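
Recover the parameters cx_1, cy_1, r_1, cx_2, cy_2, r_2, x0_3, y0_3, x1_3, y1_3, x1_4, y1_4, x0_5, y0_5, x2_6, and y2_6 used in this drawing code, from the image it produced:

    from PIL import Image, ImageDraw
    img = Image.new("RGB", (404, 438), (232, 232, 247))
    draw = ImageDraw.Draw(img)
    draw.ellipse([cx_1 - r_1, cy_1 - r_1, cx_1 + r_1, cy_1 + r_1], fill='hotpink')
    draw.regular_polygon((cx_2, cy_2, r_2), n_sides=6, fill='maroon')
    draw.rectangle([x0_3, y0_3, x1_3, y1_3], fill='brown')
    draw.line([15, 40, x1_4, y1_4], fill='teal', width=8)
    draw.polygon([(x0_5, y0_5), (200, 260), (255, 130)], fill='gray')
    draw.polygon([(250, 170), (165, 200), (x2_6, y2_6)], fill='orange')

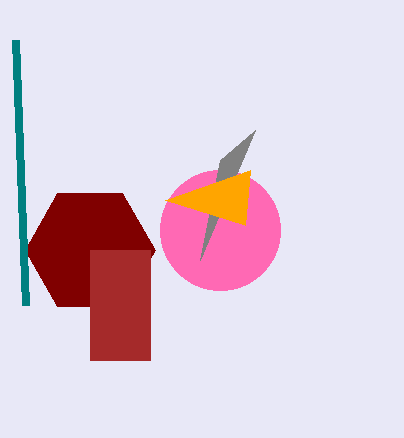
cx_1 = 220, cy_1 = 230, r_1 = 60, cx_2 = 90, cy_2 = 250, r_2 = 65, x0_3 = 90, y0_3 = 250, x1_3 = 150, y1_3 = 360, x1_4 = 25, y1_4 = 305, x0_5 = 220, y0_5 = 160, x2_6 = 245, y2_6 = 225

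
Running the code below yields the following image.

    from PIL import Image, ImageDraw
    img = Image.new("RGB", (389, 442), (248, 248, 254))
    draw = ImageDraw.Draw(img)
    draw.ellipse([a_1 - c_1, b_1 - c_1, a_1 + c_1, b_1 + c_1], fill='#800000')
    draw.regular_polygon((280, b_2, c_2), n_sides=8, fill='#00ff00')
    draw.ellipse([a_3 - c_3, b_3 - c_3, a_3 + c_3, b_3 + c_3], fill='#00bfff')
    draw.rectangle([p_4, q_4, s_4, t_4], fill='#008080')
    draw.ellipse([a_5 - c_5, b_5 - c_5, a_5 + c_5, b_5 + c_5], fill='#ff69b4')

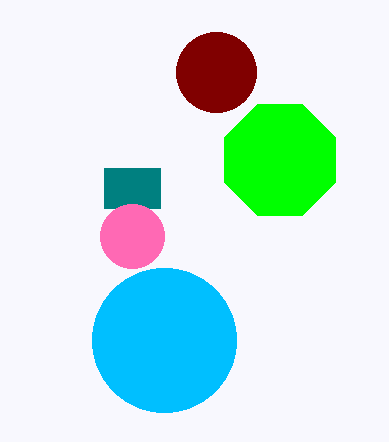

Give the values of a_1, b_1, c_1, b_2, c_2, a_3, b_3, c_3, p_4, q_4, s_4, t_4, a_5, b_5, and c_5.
a_1 = 216; b_1 = 72; c_1 = 40; b_2 = 160; c_2 = 60; a_3 = 164; b_3 = 340; c_3 = 72; p_4 = 104; q_4 = 168; s_4 = 160; t_4 = 208; a_5 = 132; b_5 = 236; c_5 = 32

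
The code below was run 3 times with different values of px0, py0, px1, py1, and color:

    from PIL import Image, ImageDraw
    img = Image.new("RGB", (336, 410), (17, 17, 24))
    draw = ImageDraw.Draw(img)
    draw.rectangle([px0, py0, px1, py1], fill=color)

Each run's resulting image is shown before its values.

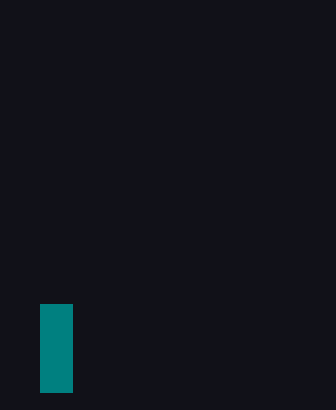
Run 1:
px0 = 40; py0 = 304; px1 = 72; py1 = 392; color = 'teal'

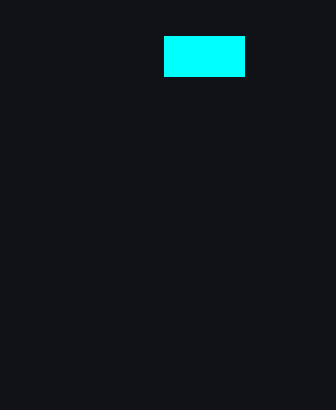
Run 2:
px0 = 164; py0 = 36; px1 = 244; py1 = 76; color = 'cyan'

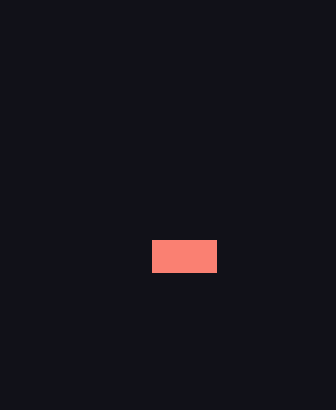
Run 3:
px0 = 152, py0 = 240, px1 = 216, py1 = 272, color = 'salmon'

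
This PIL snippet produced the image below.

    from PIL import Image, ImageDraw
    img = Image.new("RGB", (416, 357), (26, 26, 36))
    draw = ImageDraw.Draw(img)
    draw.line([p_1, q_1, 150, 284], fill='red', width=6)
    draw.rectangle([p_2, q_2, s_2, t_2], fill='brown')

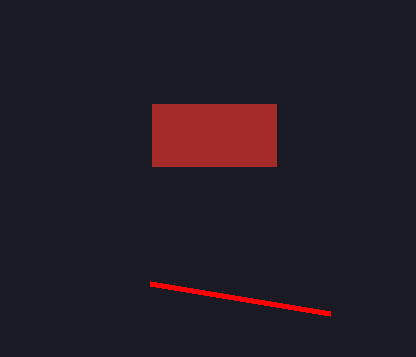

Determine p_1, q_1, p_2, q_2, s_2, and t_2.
p_1 = 330, q_1 = 314, p_2 = 152, q_2 = 104, s_2 = 276, t_2 = 166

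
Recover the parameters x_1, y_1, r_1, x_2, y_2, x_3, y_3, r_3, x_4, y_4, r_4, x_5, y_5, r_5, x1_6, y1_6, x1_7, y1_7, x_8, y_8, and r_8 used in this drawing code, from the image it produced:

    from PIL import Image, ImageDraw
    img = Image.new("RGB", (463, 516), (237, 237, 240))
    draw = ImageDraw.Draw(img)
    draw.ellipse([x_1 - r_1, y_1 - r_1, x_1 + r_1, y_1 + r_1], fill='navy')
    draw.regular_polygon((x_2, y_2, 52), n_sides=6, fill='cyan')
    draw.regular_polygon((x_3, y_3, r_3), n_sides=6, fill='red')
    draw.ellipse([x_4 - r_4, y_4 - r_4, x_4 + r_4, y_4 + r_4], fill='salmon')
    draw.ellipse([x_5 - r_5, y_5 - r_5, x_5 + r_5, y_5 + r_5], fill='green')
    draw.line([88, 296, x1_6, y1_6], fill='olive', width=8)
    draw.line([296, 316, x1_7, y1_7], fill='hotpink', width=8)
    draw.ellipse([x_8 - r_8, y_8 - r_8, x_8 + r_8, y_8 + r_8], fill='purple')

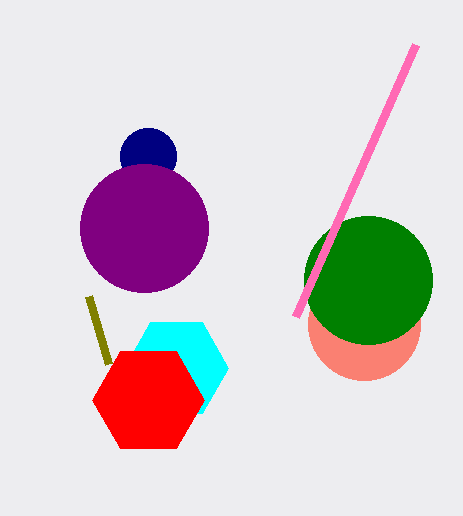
x_1 = 148, y_1 = 156, r_1 = 28, x_2 = 176, y_2 = 368, x_3 = 148, y_3 = 400, r_3 = 56, x_4 = 364, y_4 = 324, r_4 = 56, x_5 = 368, y_5 = 280, r_5 = 64, x1_6 = 108, y1_6 = 364, x1_7 = 416, y1_7 = 44, x_8 = 144, y_8 = 228, r_8 = 64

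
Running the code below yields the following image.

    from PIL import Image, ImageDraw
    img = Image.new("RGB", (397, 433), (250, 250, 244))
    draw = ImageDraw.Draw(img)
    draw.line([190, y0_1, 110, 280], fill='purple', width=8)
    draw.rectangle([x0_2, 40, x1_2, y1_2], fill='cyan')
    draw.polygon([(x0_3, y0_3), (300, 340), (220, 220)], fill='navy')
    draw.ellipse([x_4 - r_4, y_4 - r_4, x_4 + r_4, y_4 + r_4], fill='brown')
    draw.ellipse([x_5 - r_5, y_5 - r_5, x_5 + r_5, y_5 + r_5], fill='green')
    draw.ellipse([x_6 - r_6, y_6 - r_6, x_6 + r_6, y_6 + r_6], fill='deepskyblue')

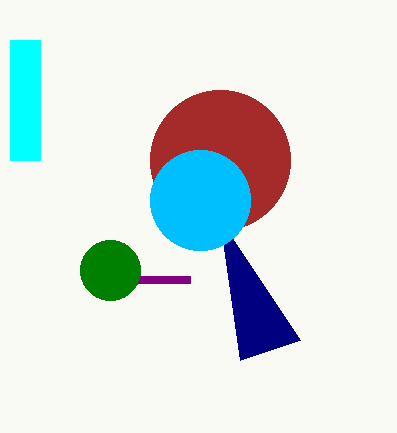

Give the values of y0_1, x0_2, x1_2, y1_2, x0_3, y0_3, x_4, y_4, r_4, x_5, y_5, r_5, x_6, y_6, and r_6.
y0_1 = 280
x0_2 = 10
x1_2 = 40
y1_2 = 160
x0_3 = 240
y0_3 = 360
x_4 = 220
y_4 = 160
r_4 = 70
x_5 = 110
y_5 = 270
r_5 = 30
x_6 = 200
y_6 = 200
r_6 = 50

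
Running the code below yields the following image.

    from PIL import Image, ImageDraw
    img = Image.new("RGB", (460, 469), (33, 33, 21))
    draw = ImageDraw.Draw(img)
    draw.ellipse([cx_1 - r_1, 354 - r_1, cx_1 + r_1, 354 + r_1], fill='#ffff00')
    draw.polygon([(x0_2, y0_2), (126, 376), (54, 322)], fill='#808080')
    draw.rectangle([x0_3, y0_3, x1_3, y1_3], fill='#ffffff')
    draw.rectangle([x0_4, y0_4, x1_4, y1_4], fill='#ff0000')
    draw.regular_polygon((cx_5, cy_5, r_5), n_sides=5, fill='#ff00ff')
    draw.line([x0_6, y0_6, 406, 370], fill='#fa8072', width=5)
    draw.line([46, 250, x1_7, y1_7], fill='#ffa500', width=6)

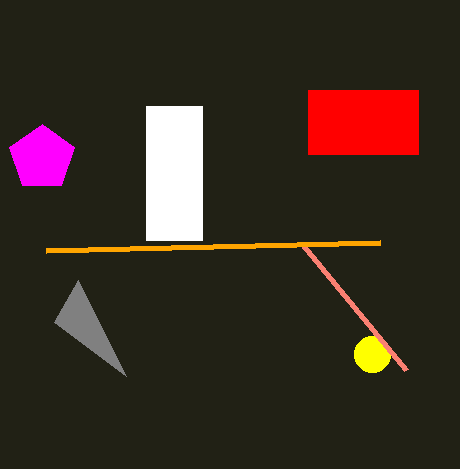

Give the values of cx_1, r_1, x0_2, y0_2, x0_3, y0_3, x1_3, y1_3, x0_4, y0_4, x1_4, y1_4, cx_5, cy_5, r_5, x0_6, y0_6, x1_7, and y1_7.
cx_1 = 372, r_1 = 18, x0_2 = 78, y0_2 = 280, x0_3 = 146, y0_3 = 106, x1_3 = 202, y1_3 = 240, x0_4 = 308, y0_4 = 90, x1_4 = 418, y1_4 = 154, cx_5 = 42, cy_5 = 158, r_5 = 34, x0_6 = 302, y0_6 = 244, x1_7 = 380, y1_7 = 242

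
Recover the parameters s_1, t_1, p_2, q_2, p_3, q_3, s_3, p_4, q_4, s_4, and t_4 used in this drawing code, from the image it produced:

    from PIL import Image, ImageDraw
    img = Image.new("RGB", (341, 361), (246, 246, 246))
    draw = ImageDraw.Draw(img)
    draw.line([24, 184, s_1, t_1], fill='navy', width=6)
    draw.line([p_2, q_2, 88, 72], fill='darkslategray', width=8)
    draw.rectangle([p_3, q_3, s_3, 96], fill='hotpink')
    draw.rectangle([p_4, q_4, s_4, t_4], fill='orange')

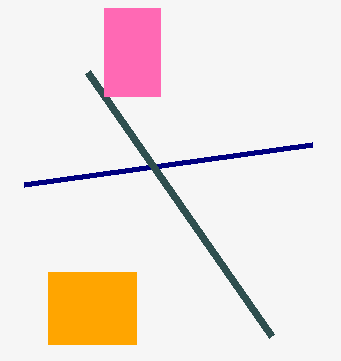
s_1 = 312
t_1 = 144
p_2 = 272
q_2 = 336
p_3 = 104
q_3 = 8
s_3 = 160
p_4 = 48
q_4 = 272
s_4 = 136
t_4 = 344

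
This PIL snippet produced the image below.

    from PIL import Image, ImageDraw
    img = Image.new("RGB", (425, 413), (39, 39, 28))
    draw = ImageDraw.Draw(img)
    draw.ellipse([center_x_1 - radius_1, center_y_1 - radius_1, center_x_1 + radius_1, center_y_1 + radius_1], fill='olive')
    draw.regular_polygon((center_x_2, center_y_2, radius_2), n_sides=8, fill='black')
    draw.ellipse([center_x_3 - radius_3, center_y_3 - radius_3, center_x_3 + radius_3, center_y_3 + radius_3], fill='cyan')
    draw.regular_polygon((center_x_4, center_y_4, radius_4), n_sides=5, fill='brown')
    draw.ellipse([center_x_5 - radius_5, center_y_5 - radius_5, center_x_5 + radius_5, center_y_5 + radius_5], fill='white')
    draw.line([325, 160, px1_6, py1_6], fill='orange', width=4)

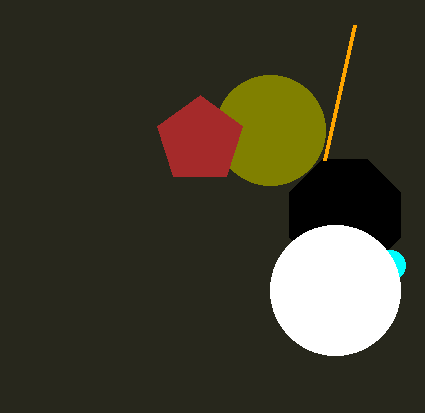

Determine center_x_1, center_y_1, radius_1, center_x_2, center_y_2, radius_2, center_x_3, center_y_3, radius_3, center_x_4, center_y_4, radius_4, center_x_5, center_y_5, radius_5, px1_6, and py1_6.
center_x_1 = 270
center_y_1 = 130
radius_1 = 55
center_x_2 = 345
center_y_2 = 215
radius_2 = 60
center_x_3 = 390
center_y_3 = 265
radius_3 = 15
center_x_4 = 200
center_y_4 = 140
radius_4 = 45
center_x_5 = 335
center_y_5 = 290
radius_5 = 65
px1_6 = 355
py1_6 = 25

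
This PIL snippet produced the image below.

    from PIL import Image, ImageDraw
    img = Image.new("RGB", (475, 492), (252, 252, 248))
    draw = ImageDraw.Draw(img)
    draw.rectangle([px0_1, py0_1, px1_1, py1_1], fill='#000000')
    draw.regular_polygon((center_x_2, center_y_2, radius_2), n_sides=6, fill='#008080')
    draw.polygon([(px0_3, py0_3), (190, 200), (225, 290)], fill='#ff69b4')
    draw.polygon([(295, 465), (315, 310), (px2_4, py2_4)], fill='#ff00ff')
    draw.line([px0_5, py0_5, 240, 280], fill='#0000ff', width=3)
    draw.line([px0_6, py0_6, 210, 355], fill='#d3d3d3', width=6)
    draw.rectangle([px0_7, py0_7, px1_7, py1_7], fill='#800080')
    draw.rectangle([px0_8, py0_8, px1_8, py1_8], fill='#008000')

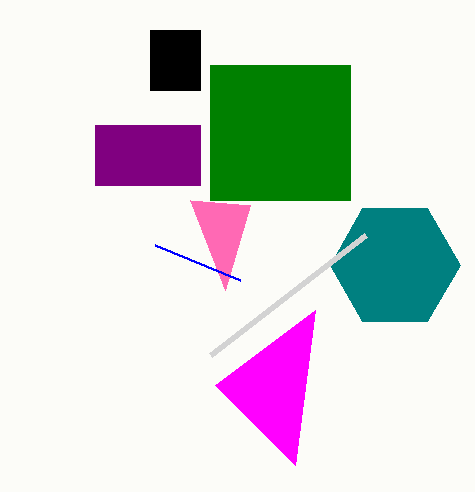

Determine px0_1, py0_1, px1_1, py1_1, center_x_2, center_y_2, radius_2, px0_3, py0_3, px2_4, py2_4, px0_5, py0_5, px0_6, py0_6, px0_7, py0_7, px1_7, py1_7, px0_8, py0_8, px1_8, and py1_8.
px0_1 = 150
py0_1 = 30
px1_1 = 200
py1_1 = 90
center_x_2 = 395
center_y_2 = 265
radius_2 = 65
px0_3 = 250
py0_3 = 205
px2_4 = 215
py2_4 = 385
px0_5 = 155
py0_5 = 245
px0_6 = 365
py0_6 = 235
px0_7 = 95
py0_7 = 125
px1_7 = 200
py1_7 = 185
px0_8 = 210
py0_8 = 65
px1_8 = 350
py1_8 = 200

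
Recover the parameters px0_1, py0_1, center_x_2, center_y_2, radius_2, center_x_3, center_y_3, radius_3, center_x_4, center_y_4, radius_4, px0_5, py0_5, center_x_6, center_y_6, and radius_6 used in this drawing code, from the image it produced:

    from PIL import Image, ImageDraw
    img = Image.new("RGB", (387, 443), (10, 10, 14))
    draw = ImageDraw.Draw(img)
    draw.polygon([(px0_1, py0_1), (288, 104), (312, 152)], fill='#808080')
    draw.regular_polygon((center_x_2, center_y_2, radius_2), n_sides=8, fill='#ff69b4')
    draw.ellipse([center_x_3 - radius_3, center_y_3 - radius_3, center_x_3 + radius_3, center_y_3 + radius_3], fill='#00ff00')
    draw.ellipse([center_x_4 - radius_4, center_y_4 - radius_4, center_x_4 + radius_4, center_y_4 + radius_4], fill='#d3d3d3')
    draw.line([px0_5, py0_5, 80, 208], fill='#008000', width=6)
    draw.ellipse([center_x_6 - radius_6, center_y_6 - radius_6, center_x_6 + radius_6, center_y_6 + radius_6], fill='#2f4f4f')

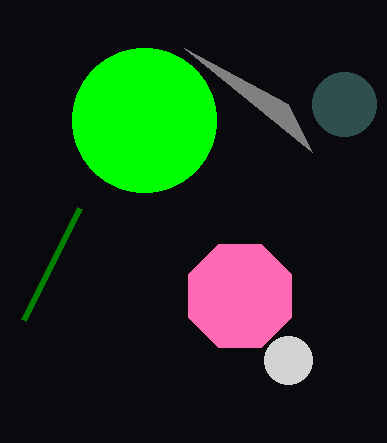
px0_1 = 184; py0_1 = 48; center_x_2 = 240; center_y_2 = 296; radius_2 = 56; center_x_3 = 144; center_y_3 = 120; radius_3 = 72; center_x_4 = 288; center_y_4 = 360; radius_4 = 24; px0_5 = 24; py0_5 = 320; center_x_6 = 344; center_y_6 = 104; radius_6 = 32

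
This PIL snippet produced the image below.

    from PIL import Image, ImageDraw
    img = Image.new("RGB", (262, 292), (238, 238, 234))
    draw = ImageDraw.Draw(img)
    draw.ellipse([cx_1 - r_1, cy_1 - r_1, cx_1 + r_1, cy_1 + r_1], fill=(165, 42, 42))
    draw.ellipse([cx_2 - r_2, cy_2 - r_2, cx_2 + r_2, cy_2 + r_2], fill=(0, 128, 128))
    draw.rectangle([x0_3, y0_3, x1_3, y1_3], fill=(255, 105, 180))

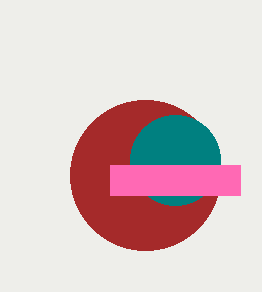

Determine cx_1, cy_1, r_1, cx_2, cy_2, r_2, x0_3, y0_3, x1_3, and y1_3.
cx_1 = 145, cy_1 = 175, r_1 = 75, cx_2 = 175, cy_2 = 160, r_2 = 45, x0_3 = 110, y0_3 = 165, x1_3 = 240, y1_3 = 195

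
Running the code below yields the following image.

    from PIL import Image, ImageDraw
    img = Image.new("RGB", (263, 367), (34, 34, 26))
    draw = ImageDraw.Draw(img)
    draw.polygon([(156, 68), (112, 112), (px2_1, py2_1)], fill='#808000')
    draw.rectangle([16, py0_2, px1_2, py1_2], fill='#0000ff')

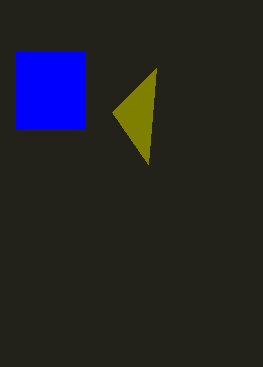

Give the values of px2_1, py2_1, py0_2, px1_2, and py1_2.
px2_1 = 148
py2_1 = 164
py0_2 = 52
px1_2 = 84
py1_2 = 128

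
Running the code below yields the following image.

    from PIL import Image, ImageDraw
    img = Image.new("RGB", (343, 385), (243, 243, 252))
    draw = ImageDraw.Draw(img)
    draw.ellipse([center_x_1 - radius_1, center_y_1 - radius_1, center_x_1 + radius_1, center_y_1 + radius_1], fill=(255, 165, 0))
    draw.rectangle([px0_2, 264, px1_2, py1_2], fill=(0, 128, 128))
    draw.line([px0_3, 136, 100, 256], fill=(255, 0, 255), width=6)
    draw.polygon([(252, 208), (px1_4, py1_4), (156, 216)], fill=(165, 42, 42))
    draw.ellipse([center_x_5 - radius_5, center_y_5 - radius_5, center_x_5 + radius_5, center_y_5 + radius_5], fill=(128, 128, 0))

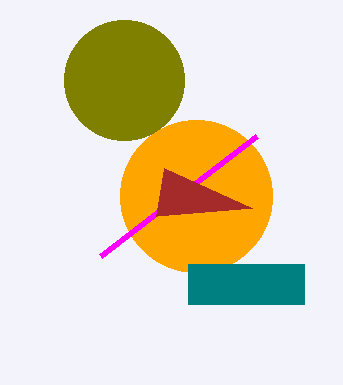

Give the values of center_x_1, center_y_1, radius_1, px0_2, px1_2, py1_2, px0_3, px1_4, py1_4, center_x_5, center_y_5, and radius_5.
center_x_1 = 196, center_y_1 = 196, radius_1 = 76, px0_2 = 188, px1_2 = 304, py1_2 = 304, px0_3 = 256, px1_4 = 164, py1_4 = 168, center_x_5 = 124, center_y_5 = 80, radius_5 = 60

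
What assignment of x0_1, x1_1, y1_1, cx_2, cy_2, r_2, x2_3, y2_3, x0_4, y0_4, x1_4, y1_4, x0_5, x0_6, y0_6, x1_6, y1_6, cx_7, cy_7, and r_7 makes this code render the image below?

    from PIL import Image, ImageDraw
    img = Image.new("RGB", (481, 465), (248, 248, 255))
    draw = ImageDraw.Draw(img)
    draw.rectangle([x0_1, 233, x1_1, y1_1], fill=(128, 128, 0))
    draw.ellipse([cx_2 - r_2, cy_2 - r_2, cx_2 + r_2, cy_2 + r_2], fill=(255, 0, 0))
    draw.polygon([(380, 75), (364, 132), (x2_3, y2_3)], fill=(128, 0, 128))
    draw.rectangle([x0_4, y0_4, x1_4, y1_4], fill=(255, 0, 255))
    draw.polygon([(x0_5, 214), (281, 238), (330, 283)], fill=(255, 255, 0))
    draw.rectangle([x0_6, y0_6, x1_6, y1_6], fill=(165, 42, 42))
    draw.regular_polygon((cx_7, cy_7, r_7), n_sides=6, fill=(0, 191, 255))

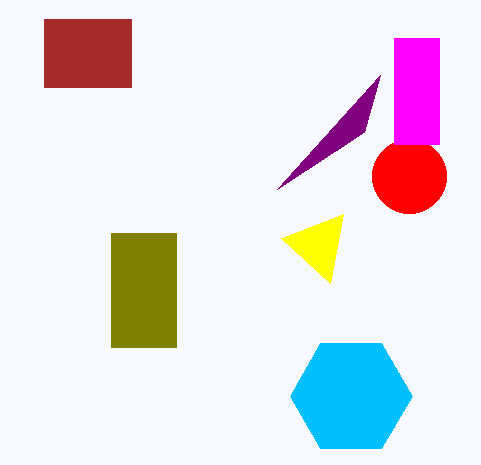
x0_1 = 111; x1_1 = 176; y1_1 = 347; cx_2 = 409; cy_2 = 176; r_2 = 37; x2_3 = 277; y2_3 = 189; x0_4 = 394; y0_4 = 38; x1_4 = 439; y1_4 = 144; x0_5 = 343; x0_6 = 44; y0_6 = 19; x1_6 = 131; y1_6 = 87; cx_7 = 351; cy_7 = 396; r_7 = 61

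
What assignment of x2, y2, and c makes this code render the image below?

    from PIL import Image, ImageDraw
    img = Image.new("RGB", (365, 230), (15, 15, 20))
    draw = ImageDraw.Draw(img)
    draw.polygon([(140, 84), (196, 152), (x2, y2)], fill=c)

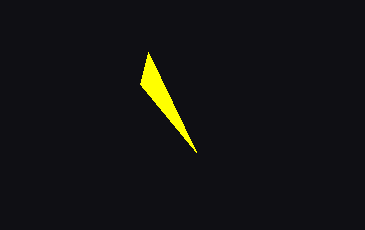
x2 = 148, y2 = 52, c = 'yellow'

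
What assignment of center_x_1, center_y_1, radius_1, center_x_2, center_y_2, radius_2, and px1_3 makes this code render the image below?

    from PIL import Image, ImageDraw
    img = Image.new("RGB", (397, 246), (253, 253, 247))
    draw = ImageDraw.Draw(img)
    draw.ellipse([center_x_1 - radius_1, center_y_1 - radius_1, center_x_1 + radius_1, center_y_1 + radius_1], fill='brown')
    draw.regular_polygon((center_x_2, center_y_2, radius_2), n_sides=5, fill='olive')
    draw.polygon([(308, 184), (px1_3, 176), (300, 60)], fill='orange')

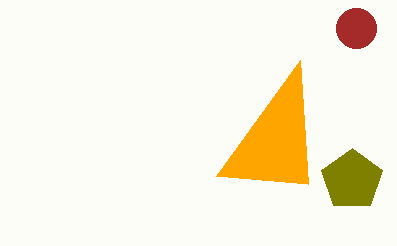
center_x_1 = 356
center_y_1 = 28
radius_1 = 20
center_x_2 = 352
center_y_2 = 180
radius_2 = 32
px1_3 = 216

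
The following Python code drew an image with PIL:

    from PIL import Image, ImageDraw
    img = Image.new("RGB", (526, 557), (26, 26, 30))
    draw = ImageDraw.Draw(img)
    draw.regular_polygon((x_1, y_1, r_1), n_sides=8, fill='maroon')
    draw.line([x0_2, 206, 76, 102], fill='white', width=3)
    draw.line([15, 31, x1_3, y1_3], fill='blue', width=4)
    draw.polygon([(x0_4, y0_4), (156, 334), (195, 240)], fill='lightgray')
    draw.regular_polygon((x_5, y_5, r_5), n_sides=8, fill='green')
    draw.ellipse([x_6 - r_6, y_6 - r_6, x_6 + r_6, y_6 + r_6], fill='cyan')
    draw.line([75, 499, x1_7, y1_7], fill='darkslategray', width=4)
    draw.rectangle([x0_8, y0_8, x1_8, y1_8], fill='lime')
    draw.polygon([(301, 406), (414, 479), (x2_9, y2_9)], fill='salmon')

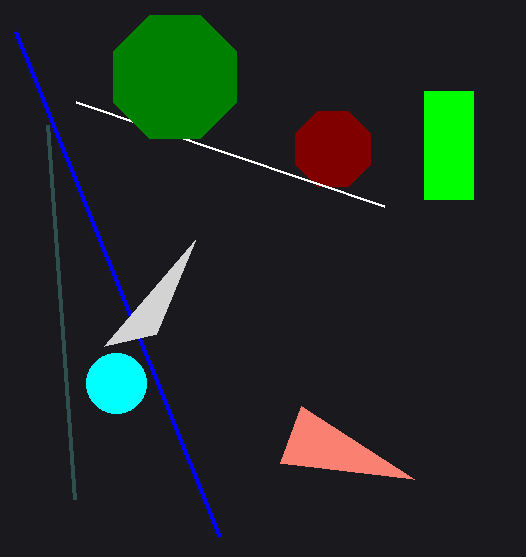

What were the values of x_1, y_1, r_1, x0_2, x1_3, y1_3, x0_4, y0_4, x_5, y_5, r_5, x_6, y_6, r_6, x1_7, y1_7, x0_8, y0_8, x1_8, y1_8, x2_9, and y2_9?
x_1 = 333; y_1 = 149; r_1 = 41; x0_2 = 384; x1_3 = 219; y1_3 = 536; x0_4 = 104; y0_4 = 346; x_5 = 175; y_5 = 77; r_5 = 67; x_6 = 116; y_6 = 383; r_6 = 30; x1_7 = 48; y1_7 = 125; x0_8 = 424; y0_8 = 91; x1_8 = 473; y1_8 = 199; x2_9 = 280; y2_9 = 463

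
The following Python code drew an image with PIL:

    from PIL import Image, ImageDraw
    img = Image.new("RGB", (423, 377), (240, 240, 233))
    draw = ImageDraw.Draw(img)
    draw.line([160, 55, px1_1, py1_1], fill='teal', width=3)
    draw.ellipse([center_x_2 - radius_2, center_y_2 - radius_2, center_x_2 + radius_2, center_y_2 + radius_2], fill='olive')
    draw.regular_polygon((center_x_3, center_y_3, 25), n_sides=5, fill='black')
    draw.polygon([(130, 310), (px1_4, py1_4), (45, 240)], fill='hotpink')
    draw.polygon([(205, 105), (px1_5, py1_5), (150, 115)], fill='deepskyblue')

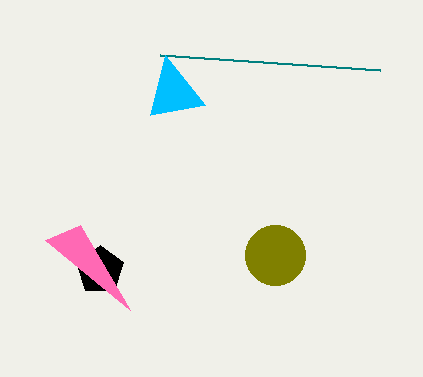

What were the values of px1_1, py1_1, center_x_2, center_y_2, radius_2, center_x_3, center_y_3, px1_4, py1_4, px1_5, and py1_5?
px1_1 = 380; py1_1 = 70; center_x_2 = 275; center_y_2 = 255; radius_2 = 30; center_x_3 = 100; center_y_3 = 270; px1_4 = 80; py1_4 = 225; px1_5 = 165; py1_5 = 55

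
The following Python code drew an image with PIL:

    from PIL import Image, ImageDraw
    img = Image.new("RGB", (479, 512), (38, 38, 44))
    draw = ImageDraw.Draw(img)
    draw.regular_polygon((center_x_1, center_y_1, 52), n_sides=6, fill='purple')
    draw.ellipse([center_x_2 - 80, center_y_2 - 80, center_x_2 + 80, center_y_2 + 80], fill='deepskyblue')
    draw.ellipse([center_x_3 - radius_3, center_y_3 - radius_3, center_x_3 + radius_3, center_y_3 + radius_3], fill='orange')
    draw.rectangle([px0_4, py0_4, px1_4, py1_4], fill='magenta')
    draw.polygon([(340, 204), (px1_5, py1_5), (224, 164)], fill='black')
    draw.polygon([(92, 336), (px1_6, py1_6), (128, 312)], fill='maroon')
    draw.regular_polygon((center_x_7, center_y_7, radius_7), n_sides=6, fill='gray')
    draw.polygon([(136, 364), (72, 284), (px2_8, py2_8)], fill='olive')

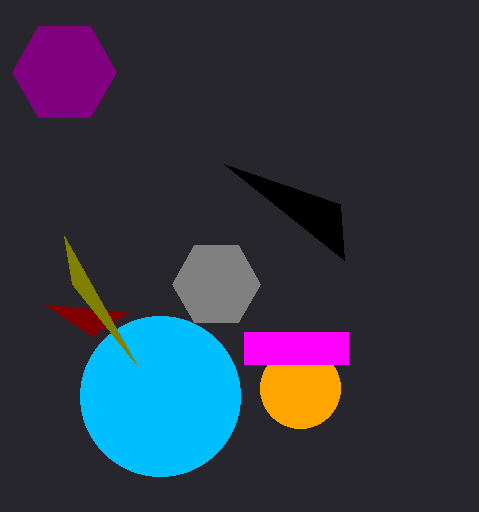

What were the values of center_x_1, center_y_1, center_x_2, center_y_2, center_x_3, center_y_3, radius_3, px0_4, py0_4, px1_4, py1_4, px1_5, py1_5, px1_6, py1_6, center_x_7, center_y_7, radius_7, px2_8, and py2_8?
center_x_1 = 64, center_y_1 = 72, center_x_2 = 160, center_y_2 = 396, center_x_3 = 300, center_y_3 = 388, radius_3 = 40, px0_4 = 244, py0_4 = 332, px1_4 = 348, py1_4 = 364, px1_5 = 344, py1_5 = 260, px1_6 = 44, py1_6 = 304, center_x_7 = 216, center_y_7 = 284, radius_7 = 44, px2_8 = 64, py2_8 = 236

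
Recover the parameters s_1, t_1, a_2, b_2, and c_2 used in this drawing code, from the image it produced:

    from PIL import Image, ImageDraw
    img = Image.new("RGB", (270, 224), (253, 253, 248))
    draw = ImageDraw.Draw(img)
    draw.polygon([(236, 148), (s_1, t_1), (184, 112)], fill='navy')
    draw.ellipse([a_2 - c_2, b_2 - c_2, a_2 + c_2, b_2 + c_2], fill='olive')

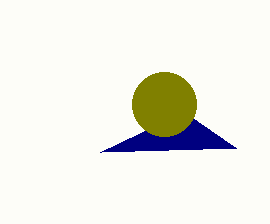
s_1 = 100, t_1 = 152, a_2 = 164, b_2 = 104, c_2 = 32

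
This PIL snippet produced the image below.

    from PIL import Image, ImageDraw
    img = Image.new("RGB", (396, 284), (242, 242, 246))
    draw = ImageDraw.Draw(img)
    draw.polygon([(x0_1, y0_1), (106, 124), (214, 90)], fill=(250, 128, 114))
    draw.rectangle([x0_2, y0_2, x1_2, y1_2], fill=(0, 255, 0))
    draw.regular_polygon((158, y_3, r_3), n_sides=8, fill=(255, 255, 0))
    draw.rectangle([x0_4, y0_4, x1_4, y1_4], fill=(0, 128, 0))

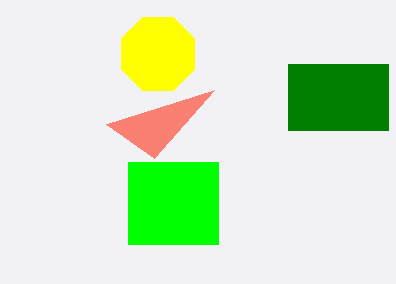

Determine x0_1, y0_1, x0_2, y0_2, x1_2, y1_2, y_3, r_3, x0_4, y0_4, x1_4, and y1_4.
x0_1 = 154
y0_1 = 158
x0_2 = 128
y0_2 = 162
x1_2 = 218
y1_2 = 244
y_3 = 54
r_3 = 40
x0_4 = 288
y0_4 = 64
x1_4 = 388
y1_4 = 130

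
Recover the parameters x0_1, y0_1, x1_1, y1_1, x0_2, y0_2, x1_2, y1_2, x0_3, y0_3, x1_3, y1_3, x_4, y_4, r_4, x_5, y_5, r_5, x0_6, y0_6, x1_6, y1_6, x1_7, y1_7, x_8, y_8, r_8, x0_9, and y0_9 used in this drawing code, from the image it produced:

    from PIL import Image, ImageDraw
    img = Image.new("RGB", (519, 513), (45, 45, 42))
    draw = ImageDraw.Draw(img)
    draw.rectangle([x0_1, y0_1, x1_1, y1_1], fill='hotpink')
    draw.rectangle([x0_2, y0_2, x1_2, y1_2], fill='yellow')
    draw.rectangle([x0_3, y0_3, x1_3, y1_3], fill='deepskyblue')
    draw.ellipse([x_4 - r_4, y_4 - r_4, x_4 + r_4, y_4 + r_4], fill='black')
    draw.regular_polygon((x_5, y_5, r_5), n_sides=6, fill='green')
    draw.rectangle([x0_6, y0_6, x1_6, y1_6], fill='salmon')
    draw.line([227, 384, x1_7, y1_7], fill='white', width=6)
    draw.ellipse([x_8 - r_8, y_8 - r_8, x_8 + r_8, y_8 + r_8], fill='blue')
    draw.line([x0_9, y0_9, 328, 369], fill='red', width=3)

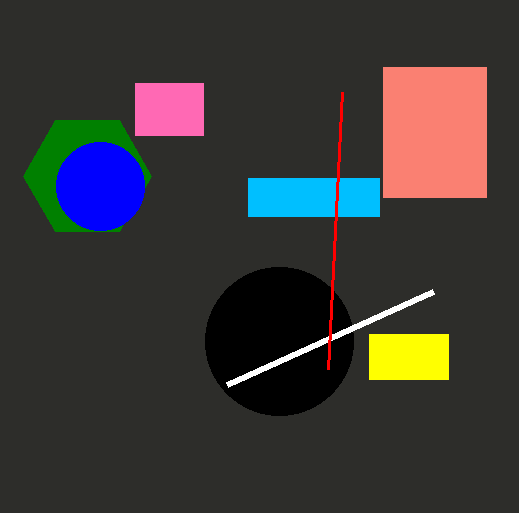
x0_1 = 135; y0_1 = 83; x1_1 = 203; y1_1 = 135; x0_2 = 369; y0_2 = 334; x1_2 = 448; y1_2 = 379; x0_3 = 248; y0_3 = 178; x1_3 = 379; y1_3 = 216; x_4 = 279; y_4 = 341; r_4 = 74; x_5 = 87; y_5 = 176; r_5 = 64; x0_6 = 383; y0_6 = 67; x1_6 = 486; y1_6 = 197; x1_7 = 433; y1_7 = 291; x_8 = 100; y_8 = 186; r_8 = 44; x0_9 = 342; y0_9 = 92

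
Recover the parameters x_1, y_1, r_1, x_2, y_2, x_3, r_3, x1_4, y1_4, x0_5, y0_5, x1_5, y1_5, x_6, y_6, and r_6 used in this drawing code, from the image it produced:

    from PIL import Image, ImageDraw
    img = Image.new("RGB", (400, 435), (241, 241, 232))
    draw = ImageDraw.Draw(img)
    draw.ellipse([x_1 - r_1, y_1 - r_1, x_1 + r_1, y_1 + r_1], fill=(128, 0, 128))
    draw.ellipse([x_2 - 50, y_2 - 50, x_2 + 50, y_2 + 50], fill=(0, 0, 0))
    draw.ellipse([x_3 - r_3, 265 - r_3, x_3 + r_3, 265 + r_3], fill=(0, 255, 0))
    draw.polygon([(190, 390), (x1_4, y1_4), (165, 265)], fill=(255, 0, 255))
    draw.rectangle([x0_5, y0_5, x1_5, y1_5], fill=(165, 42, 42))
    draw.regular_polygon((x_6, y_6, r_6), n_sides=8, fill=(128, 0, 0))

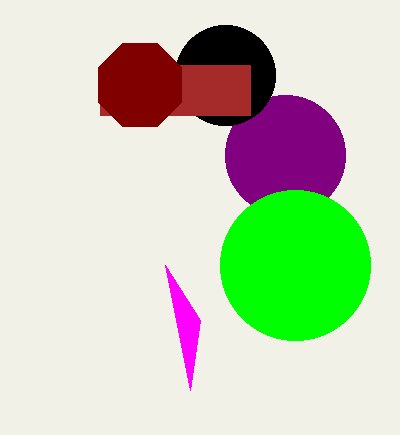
x_1 = 285, y_1 = 155, r_1 = 60, x_2 = 225, y_2 = 75, x_3 = 295, r_3 = 75, x1_4 = 200, y1_4 = 320, x0_5 = 100, y0_5 = 65, x1_5 = 250, y1_5 = 115, x_6 = 140, y_6 = 85, r_6 = 45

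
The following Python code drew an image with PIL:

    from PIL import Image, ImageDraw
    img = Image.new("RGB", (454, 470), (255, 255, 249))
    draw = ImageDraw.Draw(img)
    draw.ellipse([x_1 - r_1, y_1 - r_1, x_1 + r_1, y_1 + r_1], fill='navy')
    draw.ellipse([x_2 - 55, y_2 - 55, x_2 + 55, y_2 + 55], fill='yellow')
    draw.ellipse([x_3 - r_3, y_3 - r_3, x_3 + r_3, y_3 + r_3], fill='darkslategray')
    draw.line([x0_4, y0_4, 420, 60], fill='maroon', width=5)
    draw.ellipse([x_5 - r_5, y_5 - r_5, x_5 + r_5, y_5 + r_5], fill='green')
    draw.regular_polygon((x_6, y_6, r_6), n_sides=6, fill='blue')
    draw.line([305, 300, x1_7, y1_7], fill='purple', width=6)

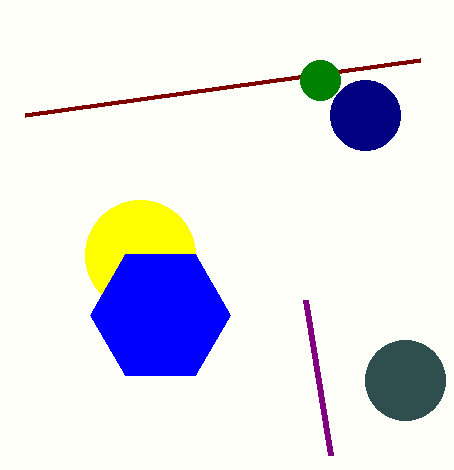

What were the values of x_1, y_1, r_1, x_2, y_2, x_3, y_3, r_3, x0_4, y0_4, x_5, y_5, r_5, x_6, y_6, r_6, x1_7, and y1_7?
x_1 = 365
y_1 = 115
r_1 = 35
x_2 = 140
y_2 = 255
x_3 = 405
y_3 = 380
r_3 = 40
x0_4 = 25
y0_4 = 115
x_5 = 320
y_5 = 80
r_5 = 20
x_6 = 160
y_6 = 315
r_6 = 70
x1_7 = 330
y1_7 = 455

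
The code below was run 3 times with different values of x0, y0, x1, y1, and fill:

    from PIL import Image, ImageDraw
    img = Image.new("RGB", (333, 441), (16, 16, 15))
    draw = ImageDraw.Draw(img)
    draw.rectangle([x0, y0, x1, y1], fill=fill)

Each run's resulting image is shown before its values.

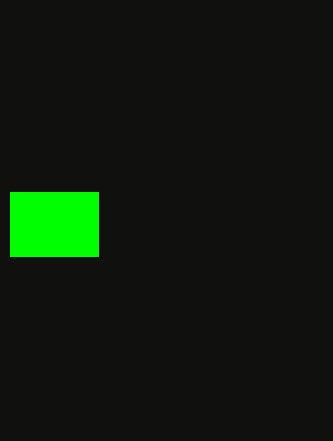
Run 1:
x0 = 10
y0 = 192
x1 = 98
y1 = 256
fill = 'lime'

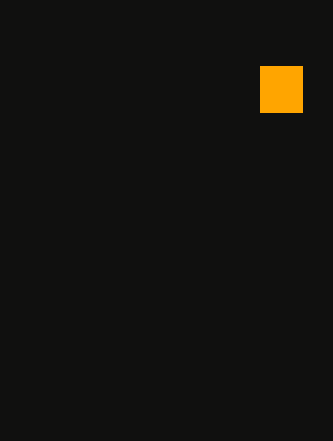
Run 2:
x0 = 260; y0 = 66; x1 = 302; y1 = 112; fill = 'orange'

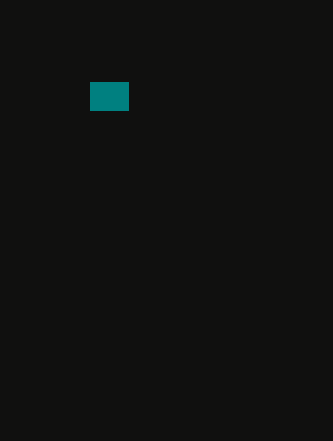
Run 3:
x0 = 90
y0 = 82
x1 = 128
y1 = 110
fill = 'teal'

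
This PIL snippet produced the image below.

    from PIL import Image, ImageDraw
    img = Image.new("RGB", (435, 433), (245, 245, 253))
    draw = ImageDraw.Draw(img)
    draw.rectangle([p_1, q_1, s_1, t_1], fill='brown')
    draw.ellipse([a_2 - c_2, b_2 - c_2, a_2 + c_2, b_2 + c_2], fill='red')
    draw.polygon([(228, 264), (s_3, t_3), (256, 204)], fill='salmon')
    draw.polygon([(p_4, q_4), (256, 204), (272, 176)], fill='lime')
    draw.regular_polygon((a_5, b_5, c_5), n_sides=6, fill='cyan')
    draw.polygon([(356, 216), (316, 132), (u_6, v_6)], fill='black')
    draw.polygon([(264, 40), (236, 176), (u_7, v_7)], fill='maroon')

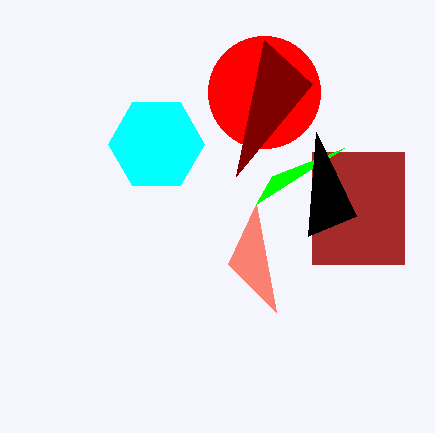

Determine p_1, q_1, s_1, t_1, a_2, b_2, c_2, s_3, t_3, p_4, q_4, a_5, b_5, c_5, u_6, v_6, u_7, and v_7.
p_1 = 312
q_1 = 152
s_1 = 404
t_1 = 264
a_2 = 264
b_2 = 92
c_2 = 56
s_3 = 276
t_3 = 312
p_4 = 344
q_4 = 148
a_5 = 156
b_5 = 144
c_5 = 48
u_6 = 308
v_6 = 236
u_7 = 312
v_7 = 84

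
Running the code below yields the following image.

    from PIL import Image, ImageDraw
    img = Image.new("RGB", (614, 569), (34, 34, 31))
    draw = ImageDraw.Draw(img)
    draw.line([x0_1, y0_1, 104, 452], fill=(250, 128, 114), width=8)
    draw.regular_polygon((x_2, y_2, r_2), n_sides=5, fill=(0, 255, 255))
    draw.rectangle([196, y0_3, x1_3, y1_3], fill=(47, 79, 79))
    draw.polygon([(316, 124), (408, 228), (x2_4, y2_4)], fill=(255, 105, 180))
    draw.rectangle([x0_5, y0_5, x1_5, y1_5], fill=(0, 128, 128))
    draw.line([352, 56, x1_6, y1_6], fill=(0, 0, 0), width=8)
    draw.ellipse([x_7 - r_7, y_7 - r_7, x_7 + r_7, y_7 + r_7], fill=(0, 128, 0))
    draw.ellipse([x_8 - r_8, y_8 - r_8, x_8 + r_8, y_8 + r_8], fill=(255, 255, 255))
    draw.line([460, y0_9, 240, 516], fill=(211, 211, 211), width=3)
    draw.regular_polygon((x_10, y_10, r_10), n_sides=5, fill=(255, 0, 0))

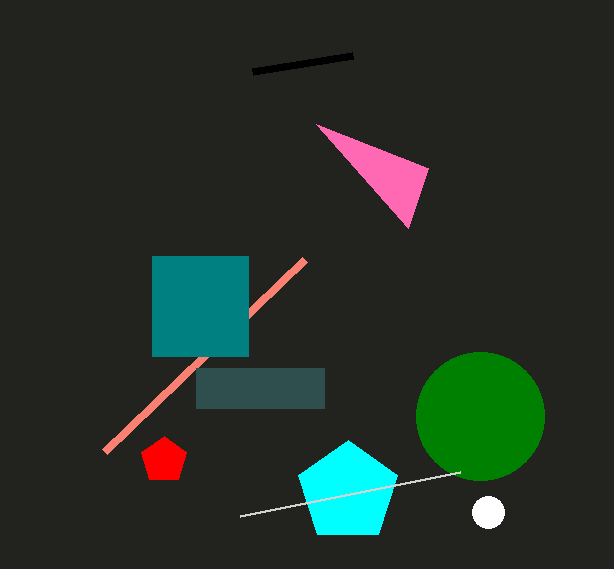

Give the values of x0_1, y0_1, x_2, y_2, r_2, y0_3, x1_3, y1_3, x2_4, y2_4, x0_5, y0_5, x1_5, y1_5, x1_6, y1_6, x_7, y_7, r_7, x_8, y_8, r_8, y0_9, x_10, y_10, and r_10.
x0_1 = 304, y0_1 = 260, x_2 = 348, y_2 = 492, r_2 = 52, y0_3 = 368, x1_3 = 324, y1_3 = 408, x2_4 = 428, y2_4 = 168, x0_5 = 152, y0_5 = 256, x1_5 = 248, y1_5 = 356, x1_6 = 252, y1_6 = 72, x_7 = 480, y_7 = 416, r_7 = 64, x_8 = 488, y_8 = 512, r_8 = 16, y0_9 = 472, x_10 = 164, y_10 = 460, r_10 = 24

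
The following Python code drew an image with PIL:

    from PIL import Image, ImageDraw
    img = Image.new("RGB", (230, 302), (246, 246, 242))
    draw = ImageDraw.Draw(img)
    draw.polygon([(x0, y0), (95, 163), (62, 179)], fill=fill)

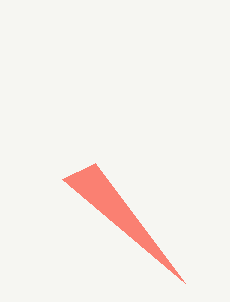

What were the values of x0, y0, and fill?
x0 = 185, y0 = 283, fill = 'salmon'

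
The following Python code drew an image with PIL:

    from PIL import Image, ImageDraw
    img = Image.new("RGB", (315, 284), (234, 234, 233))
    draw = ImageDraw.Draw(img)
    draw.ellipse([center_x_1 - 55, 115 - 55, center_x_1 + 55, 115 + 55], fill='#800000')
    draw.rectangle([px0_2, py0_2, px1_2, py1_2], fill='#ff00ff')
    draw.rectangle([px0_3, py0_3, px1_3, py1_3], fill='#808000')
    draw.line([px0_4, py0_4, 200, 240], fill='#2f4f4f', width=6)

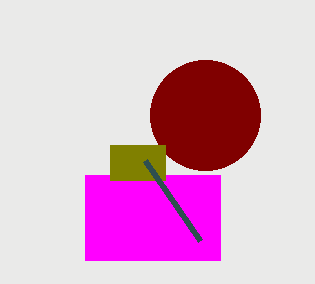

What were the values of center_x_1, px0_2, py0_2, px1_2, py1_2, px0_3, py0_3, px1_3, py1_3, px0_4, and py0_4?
center_x_1 = 205, px0_2 = 85, py0_2 = 175, px1_2 = 220, py1_2 = 260, px0_3 = 110, py0_3 = 145, px1_3 = 165, py1_3 = 180, px0_4 = 145, py0_4 = 160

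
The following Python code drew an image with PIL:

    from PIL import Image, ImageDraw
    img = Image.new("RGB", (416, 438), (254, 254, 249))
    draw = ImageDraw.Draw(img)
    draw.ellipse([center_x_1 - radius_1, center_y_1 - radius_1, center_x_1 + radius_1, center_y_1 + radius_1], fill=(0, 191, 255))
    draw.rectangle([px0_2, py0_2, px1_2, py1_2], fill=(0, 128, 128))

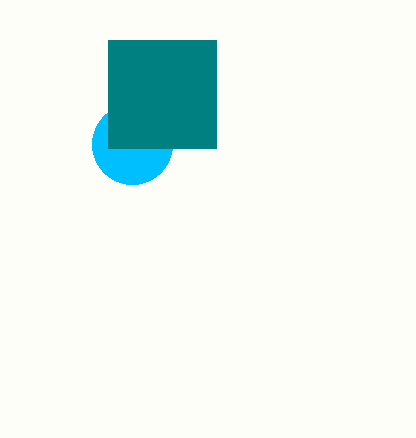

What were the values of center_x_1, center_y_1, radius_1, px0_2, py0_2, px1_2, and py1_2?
center_x_1 = 132, center_y_1 = 144, radius_1 = 40, px0_2 = 108, py0_2 = 40, px1_2 = 216, py1_2 = 148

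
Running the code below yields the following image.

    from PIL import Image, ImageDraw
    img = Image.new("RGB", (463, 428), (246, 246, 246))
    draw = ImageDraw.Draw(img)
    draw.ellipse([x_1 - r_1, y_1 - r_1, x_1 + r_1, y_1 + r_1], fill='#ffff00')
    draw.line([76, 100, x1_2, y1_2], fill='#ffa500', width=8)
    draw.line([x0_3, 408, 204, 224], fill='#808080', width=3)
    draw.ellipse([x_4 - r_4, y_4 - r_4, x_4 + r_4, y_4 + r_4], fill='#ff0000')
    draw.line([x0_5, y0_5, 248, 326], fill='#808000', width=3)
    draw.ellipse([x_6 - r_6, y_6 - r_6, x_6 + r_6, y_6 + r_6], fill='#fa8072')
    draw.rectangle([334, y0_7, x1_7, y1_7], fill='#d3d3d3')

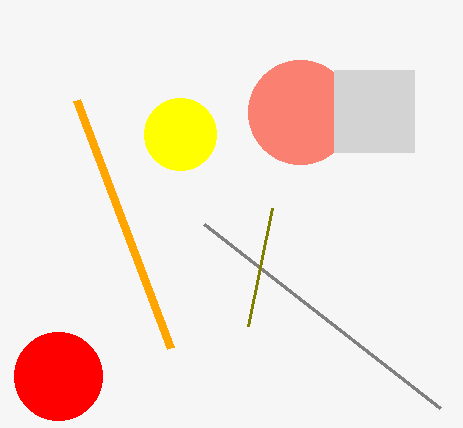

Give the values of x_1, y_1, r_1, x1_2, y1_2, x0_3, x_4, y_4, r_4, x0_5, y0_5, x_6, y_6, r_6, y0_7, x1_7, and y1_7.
x_1 = 180; y_1 = 134; r_1 = 36; x1_2 = 170; y1_2 = 348; x0_3 = 440; x_4 = 58; y_4 = 376; r_4 = 44; x0_5 = 272; y0_5 = 208; x_6 = 300; y_6 = 112; r_6 = 52; y0_7 = 70; x1_7 = 414; y1_7 = 152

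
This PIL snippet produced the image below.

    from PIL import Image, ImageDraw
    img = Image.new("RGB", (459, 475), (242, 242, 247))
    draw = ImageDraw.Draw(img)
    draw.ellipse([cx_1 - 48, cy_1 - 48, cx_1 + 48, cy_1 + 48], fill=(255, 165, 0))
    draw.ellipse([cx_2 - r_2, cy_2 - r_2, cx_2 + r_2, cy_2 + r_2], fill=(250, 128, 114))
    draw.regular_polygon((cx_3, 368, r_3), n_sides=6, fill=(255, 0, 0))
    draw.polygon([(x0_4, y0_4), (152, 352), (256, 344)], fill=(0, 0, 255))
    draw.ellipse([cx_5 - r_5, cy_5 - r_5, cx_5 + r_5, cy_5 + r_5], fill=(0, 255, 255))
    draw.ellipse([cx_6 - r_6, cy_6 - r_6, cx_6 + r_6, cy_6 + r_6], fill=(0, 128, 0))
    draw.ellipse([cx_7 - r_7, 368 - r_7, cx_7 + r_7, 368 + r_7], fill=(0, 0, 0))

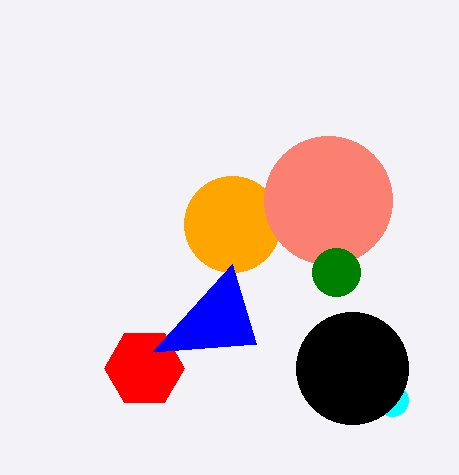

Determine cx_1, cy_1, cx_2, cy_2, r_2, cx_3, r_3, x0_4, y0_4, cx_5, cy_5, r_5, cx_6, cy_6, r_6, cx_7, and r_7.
cx_1 = 232, cy_1 = 224, cx_2 = 328, cy_2 = 200, r_2 = 64, cx_3 = 144, r_3 = 40, x0_4 = 232, y0_4 = 264, cx_5 = 392, cy_5 = 400, r_5 = 16, cx_6 = 336, cy_6 = 272, r_6 = 24, cx_7 = 352, r_7 = 56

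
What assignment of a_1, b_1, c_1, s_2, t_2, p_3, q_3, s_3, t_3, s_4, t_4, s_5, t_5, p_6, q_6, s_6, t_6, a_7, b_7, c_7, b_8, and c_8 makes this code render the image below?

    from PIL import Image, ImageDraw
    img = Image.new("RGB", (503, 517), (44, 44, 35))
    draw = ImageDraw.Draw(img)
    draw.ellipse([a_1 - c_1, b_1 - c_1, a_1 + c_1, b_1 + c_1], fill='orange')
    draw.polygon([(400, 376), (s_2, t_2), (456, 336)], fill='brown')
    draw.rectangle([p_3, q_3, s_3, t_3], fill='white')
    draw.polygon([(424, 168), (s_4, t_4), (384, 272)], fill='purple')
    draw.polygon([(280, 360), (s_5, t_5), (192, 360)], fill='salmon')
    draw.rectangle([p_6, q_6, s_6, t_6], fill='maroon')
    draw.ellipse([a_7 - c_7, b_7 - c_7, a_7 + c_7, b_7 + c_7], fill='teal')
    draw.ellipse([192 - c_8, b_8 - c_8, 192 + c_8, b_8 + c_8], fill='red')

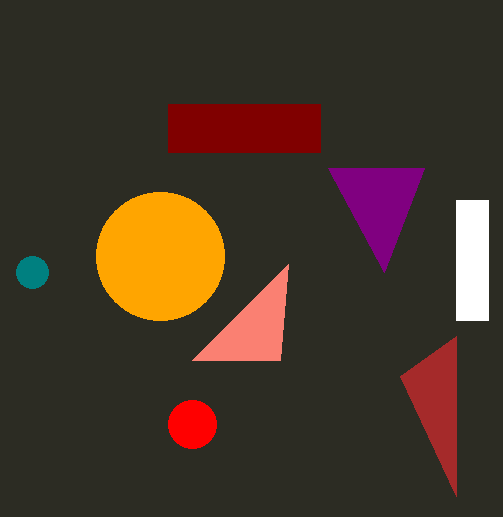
a_1 = 160
b_1 = 256
c_1 = 64
s_2 = 456
t_2 = 496
p_3 = 456
q_3 = 200
s_3 = 488
t_3 = 320
s_4 = 328
t_4 = 168
s_5 = 288
t_5 = 264
p_6 = 168
q_6 = 104
s_6 = 320
t_6 = 152
a_7 = 32
b_7 = 272
c_7 = 16
b_8 = 424
c_8 = 24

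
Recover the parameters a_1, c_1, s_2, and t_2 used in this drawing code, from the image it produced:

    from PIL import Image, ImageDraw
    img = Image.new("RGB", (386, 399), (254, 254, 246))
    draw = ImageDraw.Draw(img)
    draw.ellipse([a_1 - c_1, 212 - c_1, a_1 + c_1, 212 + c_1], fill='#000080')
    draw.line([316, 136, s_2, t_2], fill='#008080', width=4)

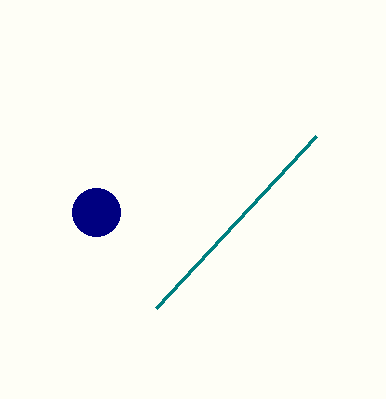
a_1 = 96; c_1 = 24; s_2 = 156; t_2 = 308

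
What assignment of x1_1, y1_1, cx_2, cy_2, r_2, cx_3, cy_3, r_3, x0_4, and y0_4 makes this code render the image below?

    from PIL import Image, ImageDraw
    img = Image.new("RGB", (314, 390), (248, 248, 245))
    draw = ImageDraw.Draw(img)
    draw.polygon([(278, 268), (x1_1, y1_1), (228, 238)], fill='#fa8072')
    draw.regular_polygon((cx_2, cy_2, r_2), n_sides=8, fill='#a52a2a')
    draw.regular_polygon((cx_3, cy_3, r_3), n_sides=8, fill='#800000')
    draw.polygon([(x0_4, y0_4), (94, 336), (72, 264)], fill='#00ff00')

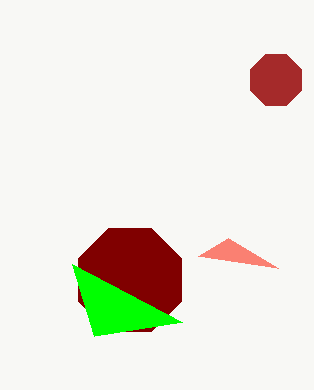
x1_1 = 198; y1_1 = 256; cx_2 = 276; cy_2 = 80; r_2 = 28; cx_3 = 130; cy_3 = 280; r_3 = 56; x0_4 = 182; y0_4 = 322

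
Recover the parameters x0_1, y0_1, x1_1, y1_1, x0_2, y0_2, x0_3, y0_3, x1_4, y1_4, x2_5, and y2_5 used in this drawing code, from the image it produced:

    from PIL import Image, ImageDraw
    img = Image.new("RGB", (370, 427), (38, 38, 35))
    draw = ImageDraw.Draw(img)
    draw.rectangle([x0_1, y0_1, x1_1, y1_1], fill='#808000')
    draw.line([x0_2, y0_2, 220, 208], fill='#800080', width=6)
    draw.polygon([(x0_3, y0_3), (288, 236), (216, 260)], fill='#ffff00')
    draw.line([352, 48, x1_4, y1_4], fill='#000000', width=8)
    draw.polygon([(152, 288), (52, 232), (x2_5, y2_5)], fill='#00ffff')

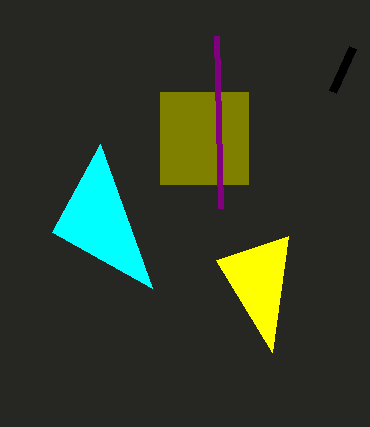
x0_1 = 160; y0_1 = 92; x1_1 = 248; y1_1 = 184; x0_2 = 216; y0_2 = 36; x0_3 = 272; y0_3 = 352; x1_4 = 332; y1_4 = 92; x2_5 = 100; y2_5 = 144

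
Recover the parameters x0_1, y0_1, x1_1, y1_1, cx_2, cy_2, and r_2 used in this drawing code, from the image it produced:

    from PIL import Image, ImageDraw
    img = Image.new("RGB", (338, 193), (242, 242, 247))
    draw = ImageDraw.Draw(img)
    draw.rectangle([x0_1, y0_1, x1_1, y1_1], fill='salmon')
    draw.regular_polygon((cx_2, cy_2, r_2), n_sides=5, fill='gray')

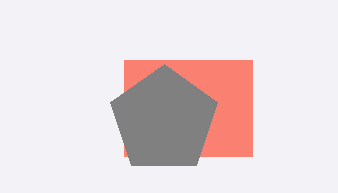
x0_1 = 124; y0_1 = 60; x1_1 = 252; y1_1 = 156; cx_2 = 164; cy_2 = 120; r_2 = 56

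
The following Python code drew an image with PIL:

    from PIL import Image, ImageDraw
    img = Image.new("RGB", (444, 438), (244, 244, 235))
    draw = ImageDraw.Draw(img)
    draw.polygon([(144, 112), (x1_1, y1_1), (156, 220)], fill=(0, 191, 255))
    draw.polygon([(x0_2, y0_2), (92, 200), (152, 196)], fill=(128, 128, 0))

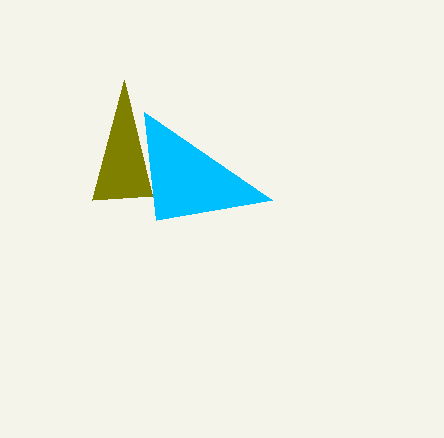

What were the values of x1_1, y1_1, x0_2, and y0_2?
x1_1 = 272, y1_1 = 200, x0_2 = 124, y0_2 = 80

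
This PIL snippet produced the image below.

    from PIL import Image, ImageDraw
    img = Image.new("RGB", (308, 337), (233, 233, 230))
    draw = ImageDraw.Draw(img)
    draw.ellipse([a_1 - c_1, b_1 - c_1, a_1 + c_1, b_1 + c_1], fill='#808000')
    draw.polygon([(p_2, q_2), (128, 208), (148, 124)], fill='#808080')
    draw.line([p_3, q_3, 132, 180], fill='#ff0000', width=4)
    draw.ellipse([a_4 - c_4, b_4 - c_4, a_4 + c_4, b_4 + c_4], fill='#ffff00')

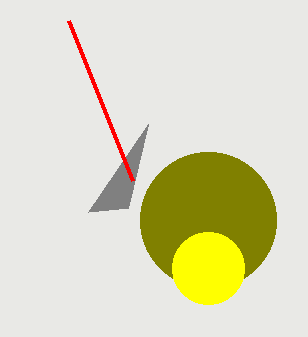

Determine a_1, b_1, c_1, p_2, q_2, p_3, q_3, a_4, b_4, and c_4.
a_1 = 208, b_1 = 220, c_1 = 68, p_2 = 88, q_2 = 212, p_3 = 68, q_3 = 20, a_4 = 208, b_4 = 268, c_4 = 36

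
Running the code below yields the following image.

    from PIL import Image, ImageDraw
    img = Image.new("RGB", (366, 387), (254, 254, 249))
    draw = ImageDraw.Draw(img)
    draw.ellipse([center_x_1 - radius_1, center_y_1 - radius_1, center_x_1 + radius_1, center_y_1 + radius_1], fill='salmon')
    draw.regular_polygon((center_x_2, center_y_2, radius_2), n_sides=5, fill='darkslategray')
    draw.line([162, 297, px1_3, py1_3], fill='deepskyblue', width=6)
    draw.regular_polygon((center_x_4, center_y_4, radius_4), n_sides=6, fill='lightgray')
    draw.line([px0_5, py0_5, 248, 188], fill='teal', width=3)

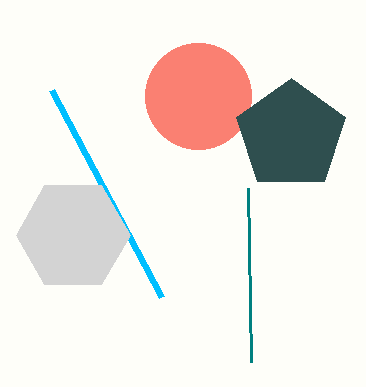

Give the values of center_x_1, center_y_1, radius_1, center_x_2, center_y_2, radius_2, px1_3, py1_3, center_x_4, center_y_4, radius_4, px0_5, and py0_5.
center_x_1 = 198, center_y_1 = 96, radius_1 = 53, center_x_2 = 291, center_y_2 = 135, radius_2 = 57, px1_3 = 52, py1_3 = 90, center_x_4 = 73, center_y_4 = 235, radius_4 = 57, px0_5 = 251, py0_5 = 362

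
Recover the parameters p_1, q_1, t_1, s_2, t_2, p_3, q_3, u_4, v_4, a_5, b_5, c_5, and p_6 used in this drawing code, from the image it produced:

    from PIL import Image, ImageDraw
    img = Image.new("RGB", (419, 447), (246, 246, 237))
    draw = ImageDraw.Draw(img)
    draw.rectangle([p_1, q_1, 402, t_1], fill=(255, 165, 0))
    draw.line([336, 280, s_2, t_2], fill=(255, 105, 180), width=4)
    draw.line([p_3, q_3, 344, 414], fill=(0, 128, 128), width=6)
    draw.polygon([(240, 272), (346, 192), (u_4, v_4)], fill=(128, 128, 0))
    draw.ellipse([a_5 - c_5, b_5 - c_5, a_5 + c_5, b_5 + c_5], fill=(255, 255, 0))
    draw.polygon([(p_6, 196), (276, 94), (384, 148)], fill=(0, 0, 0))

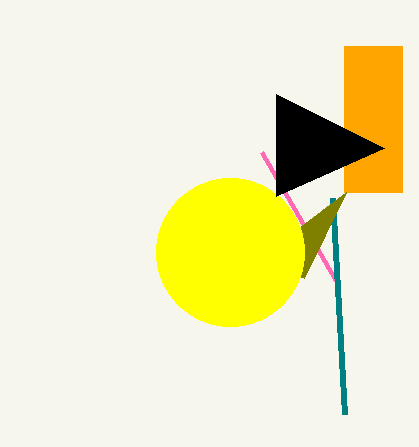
p_1 = 344; q_1 = 46; t_1 = 192; s_2 = 262; t_2 = 152; p_3 = 332; q_3 = 198; u_4 = 304; v_4 = 278; a_5 = 230; b_5 = 252; c_5 = 74; p_6 = 276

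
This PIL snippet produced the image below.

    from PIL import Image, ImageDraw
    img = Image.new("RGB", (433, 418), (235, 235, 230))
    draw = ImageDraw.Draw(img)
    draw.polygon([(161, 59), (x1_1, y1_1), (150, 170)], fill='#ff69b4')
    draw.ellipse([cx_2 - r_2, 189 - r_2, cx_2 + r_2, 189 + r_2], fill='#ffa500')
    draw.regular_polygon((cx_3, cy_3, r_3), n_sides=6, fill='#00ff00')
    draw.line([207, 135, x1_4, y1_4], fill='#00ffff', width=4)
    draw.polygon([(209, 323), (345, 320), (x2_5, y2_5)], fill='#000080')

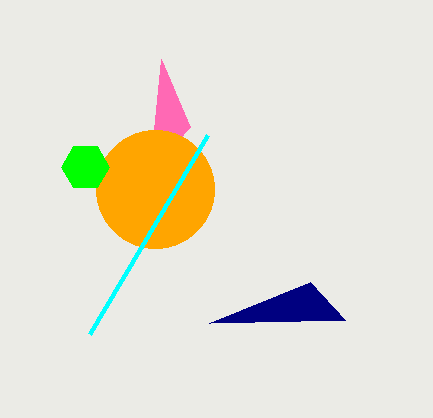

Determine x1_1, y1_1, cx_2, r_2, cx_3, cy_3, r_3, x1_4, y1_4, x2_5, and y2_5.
x1_1 = 190
y1_1 = 127
cx_2 = 155
r_2 = 59
cx_3 = 85
cy_3 = 167
r_3 = 24
x1_4 = 89
y1_4 = 334
x2_5 = 310
y2_5 = 282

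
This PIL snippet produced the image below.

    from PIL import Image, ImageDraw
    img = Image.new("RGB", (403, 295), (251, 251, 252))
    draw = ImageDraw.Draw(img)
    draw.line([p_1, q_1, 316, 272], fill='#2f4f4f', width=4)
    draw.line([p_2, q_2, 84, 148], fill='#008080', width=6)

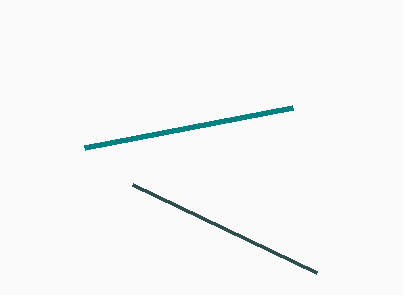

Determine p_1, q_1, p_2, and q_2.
p_1 = 132, q_1 = 184, p_2 = 292, q_2 = 108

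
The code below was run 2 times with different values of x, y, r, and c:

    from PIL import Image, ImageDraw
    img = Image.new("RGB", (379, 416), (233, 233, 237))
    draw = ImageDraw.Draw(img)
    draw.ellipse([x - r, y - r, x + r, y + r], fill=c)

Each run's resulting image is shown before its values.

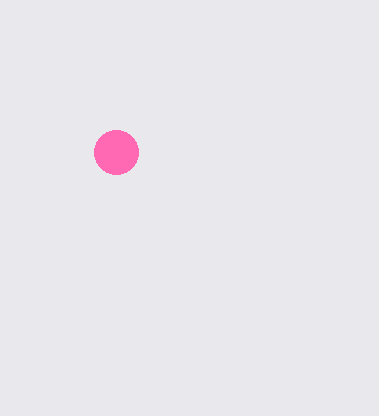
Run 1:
x = 116
y = 152
r = 22
c = 'hotpink'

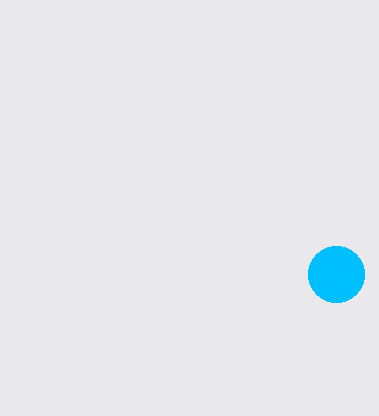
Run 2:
x = 336
y = 274
r = 28
c = 'deepskyblue'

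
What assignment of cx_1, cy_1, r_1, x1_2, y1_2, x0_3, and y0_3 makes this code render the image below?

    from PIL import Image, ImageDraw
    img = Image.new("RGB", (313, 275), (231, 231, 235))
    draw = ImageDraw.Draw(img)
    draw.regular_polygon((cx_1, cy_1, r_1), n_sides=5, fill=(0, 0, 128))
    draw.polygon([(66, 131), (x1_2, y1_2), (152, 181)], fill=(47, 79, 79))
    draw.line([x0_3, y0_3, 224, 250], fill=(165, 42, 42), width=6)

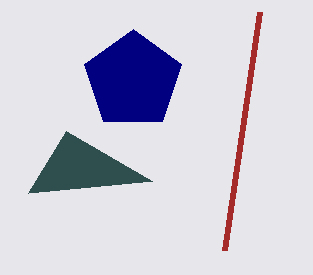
cx_1 = 133; cy_1 = 80; r_1 = 51; x1_2 = 28; y1_2 = 193; x0_3 = 259; y0_3 = 12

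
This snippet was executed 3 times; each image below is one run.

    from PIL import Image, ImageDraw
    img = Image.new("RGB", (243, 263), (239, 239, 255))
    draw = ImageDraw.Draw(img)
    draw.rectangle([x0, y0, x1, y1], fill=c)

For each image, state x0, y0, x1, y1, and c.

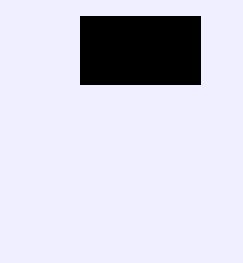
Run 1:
x0 = 80; y0 = 16; x1 = 200; y1 = 84; c = 'black'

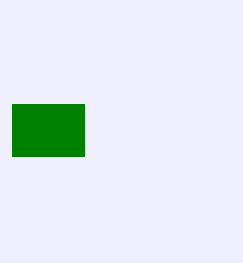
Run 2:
x0 = 12
y0 = 104
x1 = 84
y1 = 156
c = 'green'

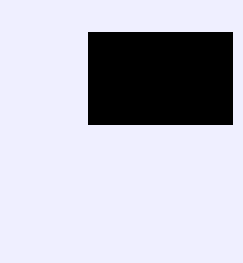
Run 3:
x0 = 88
y0 = 32
x1 = 232
y1 = 124
c = 'black'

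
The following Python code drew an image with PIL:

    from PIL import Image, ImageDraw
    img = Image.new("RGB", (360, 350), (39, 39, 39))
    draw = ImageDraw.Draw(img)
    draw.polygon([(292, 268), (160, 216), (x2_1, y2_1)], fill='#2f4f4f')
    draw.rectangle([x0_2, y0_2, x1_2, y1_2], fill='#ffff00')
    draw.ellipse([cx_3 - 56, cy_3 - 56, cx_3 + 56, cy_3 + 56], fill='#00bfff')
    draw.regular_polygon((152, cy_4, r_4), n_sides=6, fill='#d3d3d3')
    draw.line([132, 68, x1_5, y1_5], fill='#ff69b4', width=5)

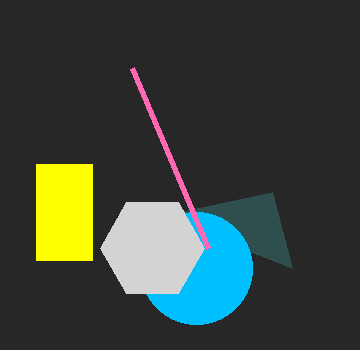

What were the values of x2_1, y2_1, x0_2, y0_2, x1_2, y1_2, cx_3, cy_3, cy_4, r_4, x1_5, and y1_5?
x2_1 = 272; y2_1 = 192; x0_2 = 36; y0_2 = 164; x1_2 = 92; y1_2 = 260; cx_3 = 196; cy_3 = 268; cy_4 = 248; r_4 = 52; x1_5 = 208; y1_5 = 248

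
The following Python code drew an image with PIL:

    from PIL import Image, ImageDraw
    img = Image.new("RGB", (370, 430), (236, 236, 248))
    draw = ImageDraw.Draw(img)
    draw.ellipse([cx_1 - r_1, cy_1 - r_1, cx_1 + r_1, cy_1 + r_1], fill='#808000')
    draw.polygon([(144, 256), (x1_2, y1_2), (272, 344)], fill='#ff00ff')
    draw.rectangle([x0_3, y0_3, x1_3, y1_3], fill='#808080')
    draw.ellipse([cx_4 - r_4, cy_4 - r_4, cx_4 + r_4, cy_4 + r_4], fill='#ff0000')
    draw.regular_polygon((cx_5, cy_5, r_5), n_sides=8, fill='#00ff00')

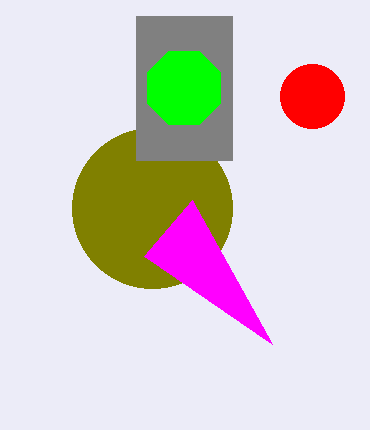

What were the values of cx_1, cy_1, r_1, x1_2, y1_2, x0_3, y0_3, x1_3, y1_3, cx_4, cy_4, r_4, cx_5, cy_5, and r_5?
cx_1 = 152; cy_1 = 208; r_1 = 80; x1_2 = 192; y1_2 = 200; x0_3 = 136; y0_3 = 16; x1_3 = 232; y1_3 = 160; cx_4 = 312; cy_4 = 96; r_4 = 32; cx_5 = 184; cy_5 = 88; r_5 = 40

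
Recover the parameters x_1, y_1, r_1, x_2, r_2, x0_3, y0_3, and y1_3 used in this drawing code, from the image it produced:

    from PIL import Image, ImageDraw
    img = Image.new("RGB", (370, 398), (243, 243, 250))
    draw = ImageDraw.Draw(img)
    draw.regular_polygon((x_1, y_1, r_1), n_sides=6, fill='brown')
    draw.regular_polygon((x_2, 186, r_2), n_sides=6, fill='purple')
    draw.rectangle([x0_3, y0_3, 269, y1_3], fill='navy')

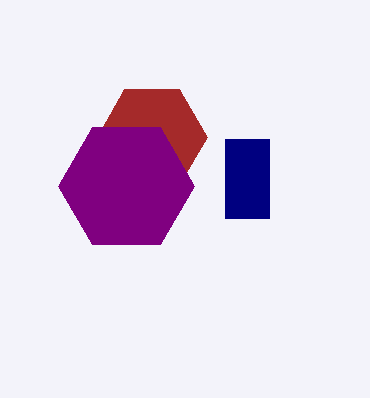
x_1 = 152, y_1 = 137, r_1 = 55, x_2 = 126, r_2 = 68, x0_3 = 225, y0_3 = 139, y1_3 = 218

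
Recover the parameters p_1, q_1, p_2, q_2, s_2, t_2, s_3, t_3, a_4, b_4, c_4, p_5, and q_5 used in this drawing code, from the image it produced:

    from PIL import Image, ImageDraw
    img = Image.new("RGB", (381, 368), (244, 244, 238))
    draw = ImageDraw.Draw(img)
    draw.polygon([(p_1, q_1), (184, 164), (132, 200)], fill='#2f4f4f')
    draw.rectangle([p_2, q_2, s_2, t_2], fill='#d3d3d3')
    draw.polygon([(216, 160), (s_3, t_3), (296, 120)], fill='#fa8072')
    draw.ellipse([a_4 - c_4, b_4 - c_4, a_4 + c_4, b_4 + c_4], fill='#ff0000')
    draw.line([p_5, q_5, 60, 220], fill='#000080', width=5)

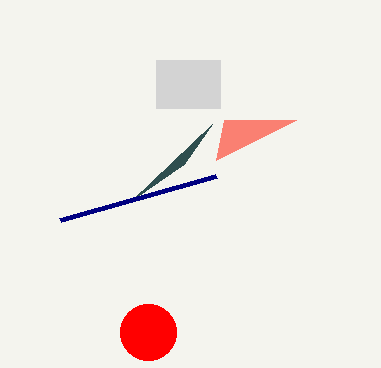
p_1 = 212; q_1 = 124; p_2 = 156; q_2 = 60; s_2 = 220; t_2 = 108; s_3 = 224; t_3 = 120; a_4 = 148; b_4 = 332; c_4 = 28; p_5 = 216; q_5 = 176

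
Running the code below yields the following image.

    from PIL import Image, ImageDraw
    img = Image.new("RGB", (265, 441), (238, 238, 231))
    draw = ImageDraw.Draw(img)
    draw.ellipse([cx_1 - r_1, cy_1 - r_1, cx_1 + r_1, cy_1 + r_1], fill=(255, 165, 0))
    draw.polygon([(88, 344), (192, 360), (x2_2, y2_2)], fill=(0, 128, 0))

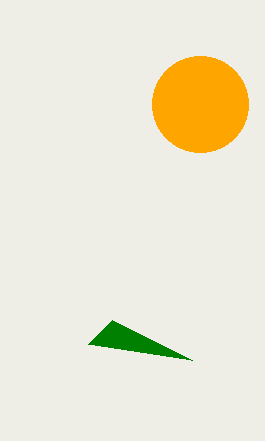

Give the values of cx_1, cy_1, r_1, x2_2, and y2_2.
cx_1 = 200, cy_1 = 104, r_1 = 48, x2_2 = 112, y2_2 = 320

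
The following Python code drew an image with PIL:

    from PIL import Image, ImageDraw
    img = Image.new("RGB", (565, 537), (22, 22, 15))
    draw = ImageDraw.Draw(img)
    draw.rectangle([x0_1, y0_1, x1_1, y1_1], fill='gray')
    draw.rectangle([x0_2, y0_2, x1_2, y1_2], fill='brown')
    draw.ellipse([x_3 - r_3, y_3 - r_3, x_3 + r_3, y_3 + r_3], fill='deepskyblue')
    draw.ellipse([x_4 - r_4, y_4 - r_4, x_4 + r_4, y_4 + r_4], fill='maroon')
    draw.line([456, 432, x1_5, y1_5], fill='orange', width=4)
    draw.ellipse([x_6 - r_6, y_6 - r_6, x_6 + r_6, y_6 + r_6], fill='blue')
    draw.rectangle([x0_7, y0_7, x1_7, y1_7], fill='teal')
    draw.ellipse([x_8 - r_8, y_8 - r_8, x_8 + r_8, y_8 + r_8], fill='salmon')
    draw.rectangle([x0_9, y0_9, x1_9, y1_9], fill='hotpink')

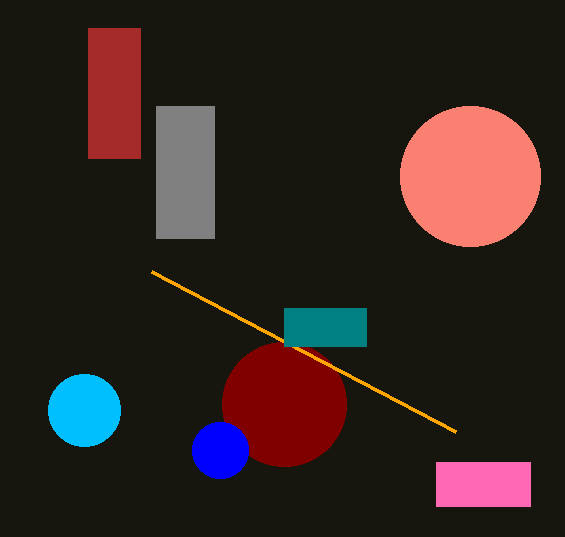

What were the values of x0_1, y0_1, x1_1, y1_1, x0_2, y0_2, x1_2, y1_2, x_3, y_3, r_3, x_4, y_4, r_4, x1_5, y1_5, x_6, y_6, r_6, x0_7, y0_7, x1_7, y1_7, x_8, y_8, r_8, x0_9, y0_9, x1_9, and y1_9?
x0_1 = 156, y0_1 = 106, x1_1 = 214, y1_1 = 238, x0_2 = 88, y0_2 = 28, x1_2 = 140, y1_2 = 158, x_3 = 84, y_3 = 410, r_3 = 36, x_4 = 284, y_4 = 404, r_4 = 62, x1_5 = 152, y1_5 = 272, x_6 = 220, y_6 = 450, r_6 = 28, x0_7 = 284, y0_7 = 308, x1_7 = 366, y1_7 = 346, x_8 = 470, y_8 = 176, r_8 = 70, x0_9 = 436, y0_9 = 462, x1_9 = 530, y1_9 = 506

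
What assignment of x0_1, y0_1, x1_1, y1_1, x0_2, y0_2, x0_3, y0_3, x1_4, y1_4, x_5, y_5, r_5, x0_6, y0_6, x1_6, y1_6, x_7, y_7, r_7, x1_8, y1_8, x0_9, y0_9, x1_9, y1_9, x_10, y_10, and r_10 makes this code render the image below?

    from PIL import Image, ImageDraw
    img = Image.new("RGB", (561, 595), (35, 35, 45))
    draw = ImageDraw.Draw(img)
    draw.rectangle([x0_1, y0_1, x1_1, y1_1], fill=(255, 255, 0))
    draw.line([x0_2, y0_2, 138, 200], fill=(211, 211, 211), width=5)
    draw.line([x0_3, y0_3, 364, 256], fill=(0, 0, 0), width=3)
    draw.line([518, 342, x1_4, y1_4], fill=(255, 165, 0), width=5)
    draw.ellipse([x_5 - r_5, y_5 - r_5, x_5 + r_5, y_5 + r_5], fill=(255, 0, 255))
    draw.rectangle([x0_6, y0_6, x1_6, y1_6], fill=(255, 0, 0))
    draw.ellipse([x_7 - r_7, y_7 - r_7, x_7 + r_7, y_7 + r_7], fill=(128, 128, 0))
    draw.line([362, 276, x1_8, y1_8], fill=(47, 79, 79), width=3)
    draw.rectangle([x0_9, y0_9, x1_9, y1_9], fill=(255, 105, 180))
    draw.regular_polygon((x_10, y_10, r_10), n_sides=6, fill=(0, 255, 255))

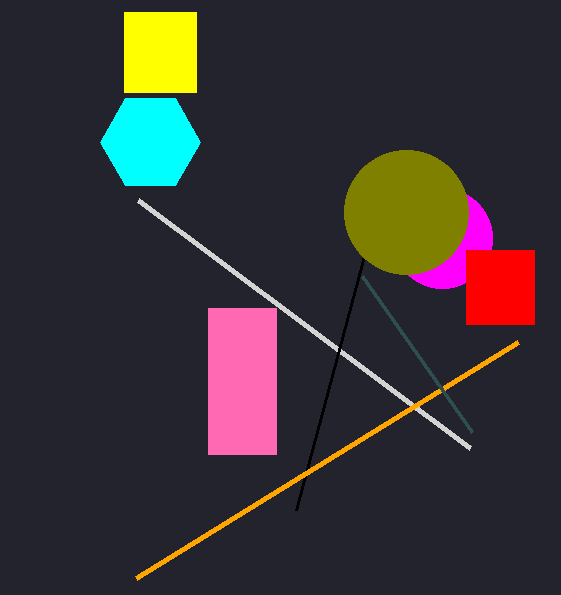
x0_1 = 124
y0_1 = 12
x1_1 = 196
y1_1 = 92
x0_2 = 470
y0_2 = 448
x0_3 = 296
y0_3 = 510
x1_4 = 136
y1_4 = 578
x_5 = 442
y_5 = 238
r_5 = 50
x0_6 = 466
y0_6 = 250
x1_6 = 534
y1_6 = 324
x_7 = 406
y_7 = 212
r_7 = 62
x1_8 = 472
y1_8 = 432
x0_9 = 208
y0_9 = 308
x1_9 = 276
y1_9 = 454
x_10 = 150
y_10 = 142
r_10 = 50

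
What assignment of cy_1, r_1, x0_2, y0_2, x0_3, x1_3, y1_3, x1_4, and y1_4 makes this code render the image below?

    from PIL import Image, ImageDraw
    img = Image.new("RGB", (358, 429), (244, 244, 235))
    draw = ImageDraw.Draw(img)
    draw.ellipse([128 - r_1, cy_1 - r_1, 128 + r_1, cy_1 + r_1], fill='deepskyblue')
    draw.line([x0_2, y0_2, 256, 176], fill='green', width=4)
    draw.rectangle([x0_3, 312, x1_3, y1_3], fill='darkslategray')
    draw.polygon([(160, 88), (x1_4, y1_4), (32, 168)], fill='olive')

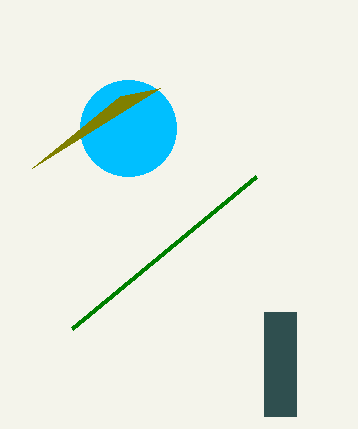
cy_1 = 128; r_1 = 48; x0_2 = 72; y0_2 = 328; x0_3 = 264; x1_3 = 296; y1_3 = 416; x1_4 = 120; y1_4 = 96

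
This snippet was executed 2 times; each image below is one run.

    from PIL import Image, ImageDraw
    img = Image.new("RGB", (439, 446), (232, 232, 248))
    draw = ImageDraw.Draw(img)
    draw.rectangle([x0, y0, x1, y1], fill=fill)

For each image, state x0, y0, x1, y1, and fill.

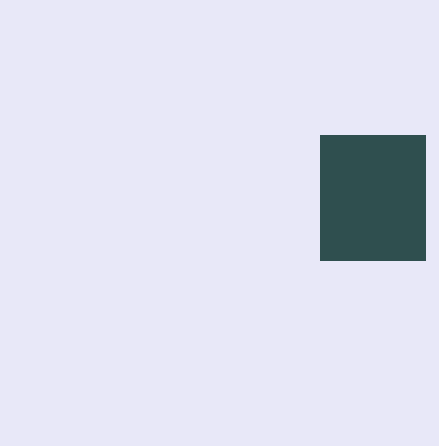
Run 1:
x0 = 320, y0 = 135, x1 = 425, y1 = 260, fill = 'darkslategray'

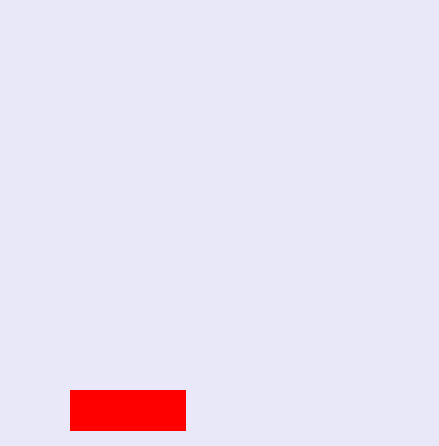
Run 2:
x0 = 70
y0 = 390
x1 = 185
y1 = 430
fill = 'red'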